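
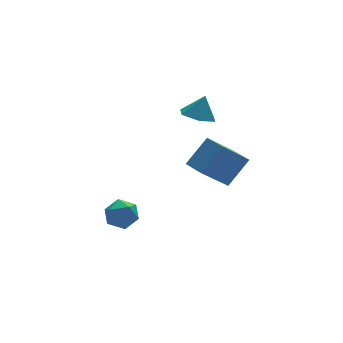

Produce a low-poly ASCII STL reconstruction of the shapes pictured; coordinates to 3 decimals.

solid 
facet normal -0.354 -0.114 -0.928
outer loop
vertex 0.245 -1.543 3.027
vertex -0.272 -0.865 3.141
vertex 0.52 -0.754 2.825
endloop
endfacet
facet normal 0.929 -0.256 0.266
outer loop
vertex 0.245 -1.543 3.027
vertex 0.52 -0.754 2.825
vertex 0.132 -0.735 4.199
endloop
endfacet
facet normal -0.354 -0.114 -0.928
outer loop
vertex 0.52 -0.754 2.825
vertex -0.272 -0.865 3.141
vertex 0.004 -0.075 2.939
endloop
endfacet
facet normal 0.794 0.567 0.217
outer loop
vertex 0.52 -0.754 2.825
vertex 0.004 -0.075 2.939
vertex 0.132 -0.735 4.199
endloop
endfacet
facet normal -0.354 -0.114 -0.928
outer loop
vertex 0.004 -0.075 2.939
vertex -0.272 -0.865 3.141
vertex -0.788 -0.187 3.255
endloop
endfacet
facet normal 0.058 0.887 0.459
outer loop
vertex 0.004 -0.075 2.939
vertex -0.788 -0.187 3.255
vertex 0.132 -0.735 4.199
endloop
endfacet
facet normal -0.354 -0.114 -0.928
outer loop
vertex -0.788 -0.187 3.255
vertex -0.272 -0.865 3.141
vertex -1.064 -0.976 3.457
endloop
endfacet
facet normal -0.542 0.381 0.749
outer loop
vertex -0.788 -0.187 3.255
vertex -1.064 -0.976 3.457
vertex 0.132 -0.735 4.199
endloop
endfacet
facet normal -0.355 -0.112 -0.928
outer loop
vertex -1.064 -0.976 3.457
vertex -0.272 -0.865 3.141
vertex -0.548 -1.654 3.342
endloop
endfacet
facet normal -0.406 -0.444 0.799
outer loop
vertex -1.064 -0.976 3.457
vertex -0.548 -1.654 3.342
vertex 0.132 -0.735 4.199
endloop
endfacet
facet normal -0.353 -0.113 -0.929
outer loop
vertex -0.548 -1.654 3.342
vertex -0.272 -0.865 3.141
vertex 0.245 -1.543 3.027
endloop
endfacet
facet normal 0.328 -0.763 0.557
outer loop
vertex -0.548 -1.654 3.342
vertex 0.245 -1.543 3.027
vertex 0.132 -0.735 4.199
endloop
endfacet
facet normal -0.977 0.151 0.151
outer loop
vertex -4.541 -0.974 -2.594
vertex -4.409 -0.959 -1.753
vertex -4.367 -0.237 -2.203
endloop
endfacet
facet normal -0.769 0.432 -0.472
outer loop
vertex -4.541 -0.974 -2.594
vertex -4.367 -0.237 -2.203
vertex -4.007 -0.416 -2.954
endloop
endfacet
facet normal -0.489 -0.092 -0.867
outer loop
vertex -4.541 -0.974 -2.594
vertex -4.007 -0.416 -2.954
vertex -3.826 -1.248 -2.968
endloop
endfacet
facet normal -0.523 -0.697 -0.490
outer loop
vertex -4.541 -0.974 -2.594
vertex -3.826 -1.248 -2.968
vertex -4.074 -1.584 -2.225
endloop
endfacet
facet normal -0.825 -0.547 0.139
outer loop
vertex -4.541 -0.974 -2.594
vertex -4.074 -1.584 -2.225
vertex -4.409 -0.959 -1.753
endloop
endfacet
facet normal -0.254 0.906 -0.338
outer loop
vertex -4.007 -0.416 -2.954
vertex -4.367 -0.237 -2.203
vertex -3.546 -0.056 -2.335
endloop
endfacet
facet normal -0.591 0.451 0.669
outer loop
vertex -4.367 -0.237 -2.203
vertex -4.409 -0.959 -1.753
vertex -3.794 -0.392 -1.592
endloop
endfacet
facet normal -0.345 -0.676 0.651
outer loop
vertex -4.409 -0.959 -1.753
vertex -4.074 -1.584 -2.225
vertex -3.613 -1.224 -1.606
endloop
endfacet
facet normal 0.143 -0.919 -0.368
outer loop
vertex -4.074 -1.584 -2.225
vertex -3.826 -1.248 -2.968
vertex -3.253 -1.403 -2.357
endloop
endfacet
facet normal 0.201 0.060 -0.978
outer loop
vertex -3.826 -1.248 -2.968
vertex -4.007 -0.416 -2.954
vertex -3.211 -0.681 -2.807
endloop
endfacet
facet normal 0.523 0.697 0.490
outer loop
vertex -3.079 -0.666 -1.966
vertex -3.546 -0.056 -2.335
vertex -3.794 -0.392 -1.592
endloop
endfacet
facet normal 0.489 0.092 0.867
outer loop
vertex -3.079 -0.666 -1.966
vertex -3.794 -0.392 -1.592
vertex -3.613 -1.224 -1.606
endloop
endfacet
facet normal 0.769 -0.432 0.472
outer loop
vertex -3.079 -0.666 -1.966
vertex -3.613 -1.224 -1.606
vertex -3.253 -1.403 -2.357
endloop
endfacet
facet normal 0.977 -0.151 -0.151
outer loop
vertex -3.079 -0.666 -1.966
vertex -3.253 -1.403 -2.357
vertex -3.211 -0.681 -2.807
endloop
endfacet
facet normal 0.825 0.547 -0.139
outer loop
vertex -3.079 -0.666 -1.966
vertex -3.211 -0.681 -2.807
vertex -3.546 -0.056 -2.335
endloop
endfacet
facet normal -0.143 0.919 0.368
outer loop
vertex -3.794 -0.392 -1.592
vertex -3.546 -0.056 -2.335
vertex -4.367 -0.237 -2.203
endloop
endfacet
facet normal -0.201 -0.060 0.978
outer loop
vertex -3.613 -1.224 -1.606
vertex -3.794 -0.392 -1.592
vertex -4.409 -0.959 -1.753
endloop
endfacet
facet normal 0.254 -0.906 0.338
outer loop
vertex -3.253 -1.403 -2.357
vertex -3.613 -1.224 -1.606
vertex -4.074 -1.584 -2.225
endloop
endfacet
facet normal 0.591 -0.451 -0.669
outer loop
vertex -3.211 -0.681 -2.807
vertex -3.253 -1.403 -2.357
vertex -3.826 -1.248 -2.968
endloop
endfacet
facet normal 0.345 0.676 -0.651
outer loop
vertex -3.546 -0.056 -2.335
vertex -3.211 -0.681 -2.807
vertex -4.007 -0.416 -2.954
endloop
endfacet
facet normal -0.716 -0.112 0.689
outer loop
vertex 0.041 -2.744 2.22
vertex -0.177 -1.657 2.17
vertex -1.058 -3.018 1.033
endloop
endfacet
facet normal 0.196 -0.980 0.045
outer loop
vertex 0.317 -2.803 -0.29
vertex 0.041 -2.744 2.22
vertex -1.058 -3.018 1.033
endloop
endfacet
facet normal -0.716 -0.112 0.689
outer loop
vertex -1.058 -3.018 1.033
vertex -0.177 -1.657 2.17
vertex -1.276 -1.931 0.983
endloop
endfacet
facet normal -0.670 -0.168 -0.723
outer loop
vertex -1.276 -1.931 0.983
vertex 0.317 -2.803 -0.29
vertex -1.058 -3.018 1.033
endloop
endfacet
facet normal 0.670 0.168 0.723
outer loop
vertex 0.041 -2.744 2.22
vertex 1.198 -1.442 0.847
vertex -0.177 -1.657 2.17
endloop
endfacet
facet normal 0.196 -0.980 0.045
outer loop
vertex 1.416 -2.529 0.897
vertex 0.041 -2.744 2.22
vertex 0.317 -2.803 -0.29
endloop
endfacet
facet normal 0.670 0.168 0.723
outer loop
vertex 1.416 -2.529 0.897
vertex 1.198 -1.442 0.847
vertex 0.041 -2.744 2.22
endloop
endfacet
facet normal -0.196 0.980 -0.045
outer loop
vertex -0.177 -1.657 2.17
vertex 1.198 -1.442 0.847
vertex -1.276 -1.931 0.983
endloop
endfacet
facet normal -0.670 -0.168 -0.723
outer loop
vertex 0.099 -1.716 -0.34
vertex 0.317 -2.803 -0.29
vertex -1.276 -1.931 0.983
endloop
endfacet
facet normal -0.196 0.980 -0.045
outer loop
vertex -1.276 -1.931 0.983
vertex 1.198 -1.442 0.847
vertex 0.099 -1.716 -0.34
endloop
endfacet
facet normal 0.716 0.112 -0.689
outer loop
vertex 0.099 -1.716 -0.34
vertex 1.416 -2.529 0.897
vertex 0.317 -2.803 -0.29
endloop
endfacet
facet normal 0.716 0.112 -0.689
outer loop
vertex 1.198 -1.442 0.847
vertex 1.416 -2.529 0.897
vertex 0.099 -1.716 -0.34
endloop
endfacet

endsolid


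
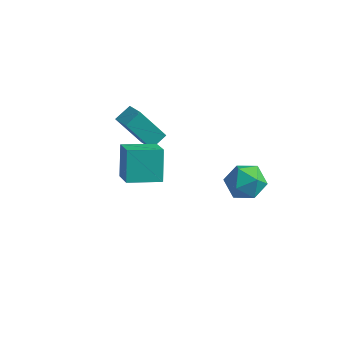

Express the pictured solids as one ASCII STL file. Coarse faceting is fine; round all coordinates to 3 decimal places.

solid 
facet normal -0.556 0.607 -0.567
outer loop
vertex -2.962 -2.312 2.065
vertex -1.564 -1.253 1.827
vertex -2.496 -3.258 0.595
endloop
endfacet
facet normal -0.790 -0.598 0.135
outer loop
vertex -1.516 -4.327 1.593
vertex -2.962 -2.312 2.065
vertex -2.496 -3.258 0.595
endloop
endfacet
facet normal -0.556 0.607 -0.567
outer loop
vertex -2.496 -3.258 0.595
vertex -1.564 -1.253 1.827
vertex -1.097 -2.199 0.357
endloop
endfacet
facet normal 0.257 -0.523 -0.813
outer loop
vertex -1.097 -2.199 0.357
vertex -1.516 -4.327 1.593
vertex -2.496 -3.258 0.595
endloop
endfacet
facet normal -0.258 0.523 0.813
outer loop
vertex -2.962 -2.312 2.065
vertex -0.584 -2.322 2.825
vertex -1.564 -1.253 1.827
endloop
endfacet
facet normal -0.790 -0.598 0.134
outer loop
vertex -1.983 -3.381 3.063
vertex -2.962 -2.312 2.065
vertex -1.516 -4.327 1.593
endloop
endfacet
facet normal -0.258 0.523 0.813
outer loop
vertex -1.983 -3.381 3.063
vertex -0.584 -2.322 2.825
vertex -2.962 -2.312 2.065
endloop
endfacet
facet normal 0.790 0.599 -0.134
outer loop
vertex -1.564 -1.253 1.827
vertex -0.584 -2.322 2.825
vertex -1.097 -2.199 0.357
endloop
endfacet
facet normal 0.258 -0.523 -0.813
outer loop
vertex -0.118 -3.268 1.355
vertex -1.516 -4.327 1.593
vertex -1.097 -2.199 0.357
endloop
endfacet
facet normal 0.790 0.598 -0.134
outer loop
vertex -1.097 -2.199 0.357
vertex -0.584 -2.322 2.825
vertex -0.118 -3.268 1.355
endloop
endfacet
facet normal 0.556 -0.607 0.567
outer loop
vertex -0.118 -3.268 1.355
vertex -1.983 -3.381 3.063
vertex -1.516 -4.327 1.593
endloop
endfacet
facet normal 0.556 -0.607 0.567
outer loop
vertex -0.584 -2.322 2.825
vertex -1.983 -3.381 3.063
vertex -0.118 -3.268 1.355
endloop
endfacet
facet normal -0.773 0.502 -0.389
outer loop
vertex -4.237 -0.561 1.922
vertex -3.9 0.311 2.378
vertex -3.052 -0.099 0.163
endloop
endfacet
facet normal -0.324 -0.839 -0.438
outer loop
vertex -2.14 -0.691 0.622
vertex -4.237 -0.561 1.922
vertex -3.052 -0.099 0.163
endloop
endfacet
facet normal -0.772 0.502 -0.389
outer loop
vertex -3.052 -0.099 0.163
vertex -3.9 0.311 2.378
vertex -2.715 0.773 0.62
endloop
endfacet
facet normal 0.546 0.213 -0.810
outer loop
vertex -2.715 0.773 0.62
vertex -2.14 -0.691 0.622
vertex -3.052 -0.099 0.163
endloop
endfacet
facet normal -0.546 -0.213 0.810
outer loop
vertex -4.237 -0.561 1.922
vertex -2.988 -0.281 2.837
vertex -3.9 0.311 2.378
endloop
endfacet
facet normal -0.324 -0.838 -0.439
outer loop
vertex -3.325 -1.153 2.38
vertex -4.237 -0.561 1.922
vertex -2.14 -0.691 0.622
endloop
endfacet
facet normal -0.546 -0.214 0.810
outer loop
vertex -3.325 -1.153 2.38
vertex -2.988 -0.281 2.837
vertex -4.237 -0.561 1.922
endloop
endfacet
facet normal 0.324 0.838 0.438
outer loop
vertex -3.9 0.311 2.378
vertex -2.988 -0.281 2.837
vertex -2.715 0.773 0.62
endloop
endfacet
facet normal 0.545 0.213 -0.811
outer loop
vertex -1.803 0.181 1.078
vertex -2.14 -0.691 0.622
vertex -2.715 0.773 0.62
endloop
endfacet
facet normal 0.324 0.838 0.438
outer loop
vertex -2.715 0.773 0.62
vertex -2.988 -0.281 2.837
vertex -1.803 0.181 1.078
endloop
endfacet
facet normal 0.773 -0.502 0.389
outer loop
vertex -1.803 0.181 1.078
vertex -3.325 -1.153 2.38
vertex -2.14 -0.691 0.622
endloop
endfacet
facet normal 0.773 -0.502 0.389
outer loop
vertex -2.988 -0.281 2.837
vertex -3.325 -1.153 2.38
vertex -1.803 0.181 1.078
endloop
endfacet
facet normal -0.354 0.515 0.781
outer loop
vertex 2.051 0.225 0.431
vertex 2.496 -0.533 1.133
vertex 3.099 0.362 0.816
endloop
endfacet
facet normal -0.210 0.950 0.233
outer loop
vertex 2.051 0.225 0.431
vertex 3.099 0.362 0.816
vertex 2.864 0.575 -0.263
endloop
endfacet
facet normal -0.596 0.733 -0.328
outer loop
vertex 2.051 0.225 0.431
vertex 2.864 0.575 -0.263
vertex 2.116 -0.189 -0.613
endloop
endfacet
facet normal -0.978 0.166 -0.127
outer loop
vertex 2.051 0.225 0.431
vertex 2.116 -0.189 -0.613
vertex 1.888 -0.874 0.25
endloop
endfacet
facet normal -0.829 0.031 0.559
outer loop
vertex 2.051 0.225 0.431
vertex 1.888 -0.874 0.25
vertex 2.496 -0.533 1.133
endloop
endfacet
facet normal 0.480 0.875 0.068
outer loop
vertex 2.864 0.575 -0.263
vertex 3.099 0.362 0.816
vertex 3.812 0.034 0.01
endloop
endfacet
facet normal 0.247 0.172 0.954
outer loop
vertex 3.099 0.362 0.816
vertex 2.496 -0.533 1.133
vertex 3.584 -0.651 0.873
endloop
endfacet
facet normal -0.521 -0.612 0.595
outer loop
vertex 2.496 -0.533 1.133
vertex 1.888 -0.874 0.25
vertex 2.836 -1.415 0.523
endloop
endfacet
facet normal -0.762 -0.394 -0.514
outer loop
vertex 1.888 -0.874 0.25
vertex 2.116 -0.189 -0.613
vertex 2.601 -1.202 -0.556
endloop
endfacet
facet normal -0.144 0.525 -0.839
outer loop
vertex 2.116 -0.189 -0.613
vertex 2.864 0.575 -0.263
vertex 3.204 -0.307 -0.873
endloop
endfacet
facet normal 0.978 -0.166 0.127
outer loop
vertex 3.649 -1.065 -0.171
vertex 3.812 0.034 0.01
vertex 3.584 -0.651 0.873
endloop
endfacet
facet normal 0.596 -0.733 0.328
outer loop
vertex 3.649 -1.065 -0.171
vertex 3.584 -0.651 0.873
vertex 2.836 -1.415 0.523
endloop
endfacet
facet normal 0.210 -0.950 -0.233
outer loop
vertex 3.649 -1.065 -0.171
vertex 2.836 -1.415 0.523
vertex 2.601 -1.202 -0.556
endloop
endfacet
facet normal 0.354 -0.515 -0.781
outer loop
vertex 3.649 -1.065 -0.171
vertex 2.601 -1.202 -0.556
vertex 3.204 -0.307 -0.873
endloop
endfacet
facet normal 0.829 -0.031 -0.559
outer loop
vertex 3.649 -1.065 -0.171
vertex 3.204 -0.307 -0.873
vertex 3.812 0.034 0.01
endloop
endfacet
facet normal 0.762 0.394 0.514
outer loop
vertex 3.584 -0.651 0.873
vertex 3.812 0.034 0.01
vertex 3.099 0.362 0.816
endloop
endfacet
facet normal 0.144 -0.525 0.839
outer loop
vertex 2.836 -1.415 0.523
vertex 3.584 -0.651 0.873
vertex 2.496 -0.533 1.133
endloop
endfacet
facet normal -0.480 -0.875 -0.068
outer loop
vertex 2.601 -1.202 -0.556
vertex 2.836 -1.415 0.523
vertex 1.888 -0.874 0.25
endloop
endfacet
facet normal -0.247 -0.172 -0.954
outer loop
vertex 3.204 -0.307 -0.873
vertex 2.601 -1.202 -0.556
vertex 2.116 -0.189 -0.613
endloop
endfacet
facet normal 0.521 0.612 -0.595
outer loop
vertex 3.812 0.034 0.01
vertex 3.204 -0.307 -0.873
vertex 2.864 0.575 -0.263
endloop
endfacet

endsolid


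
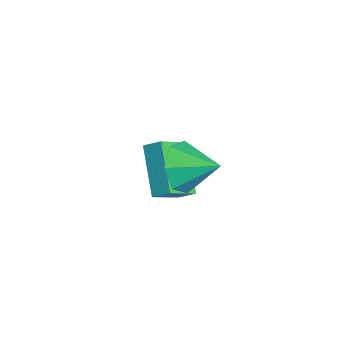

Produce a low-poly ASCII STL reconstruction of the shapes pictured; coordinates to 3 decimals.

solid 
facet normal -0.817 0.035 0.576
outer loop
vertex -2.663 -0.328 -0.965
vertex -3.249 0.752 -1.86
vertex -3.011 -0.897 -1.424
endloop
endfacet
facet normal 0.385 -0.711 0.589
outer loop
vertex -1.231 -0.972 -2.68
vertex -2.663 -0.328 -0.965
vertex -3.011 -0.897 -1.424
endloop
endfacet
facet normal -0.817 0.035 0.576
outer loop
vertex -3.011 -0.897 -1.424
vertex -3.249 0.752 -1.86
vertex -3.597 0.183 -2.319
endloop
endfacet
facet normal -0.430 -0.703 -0.567
outer loop
vertex -3.597 0.183 -2.319
vertex -1.231 -0.972 -2.68
vertex -3.011 -0.897 -1.424
endloop
endfacet
facet normal 0.430 0.703 0.567
outer loop
vertex -2.663 -0.328 -0.965
vertex -1.469 0.677 -3.116
vertex -3.249 0.752 -1.86
endloop
endfacet
facet normal 0.385 -0.711 0.589
outer loop
vertex -0.883 -0.403 -2.221
vertex -2.663 -0.328 -0.965
vertex -1.231 -0.972 -2.68
endloop
endfacet
facet normal 0.430 0.703 0.567
outer loop
vertex -0.883 -0.403 -2.221
vertex -1.469 0.677 -3.116
vertex -2.663 -0.328 -0.965
endloop
endfacet
facet normal -0.385 0.711 -0.589
outer loop
vertex -3.249 0.752 -1.86
vertex -1.469 0.677 -3.116
vertex -3.597 0.183 -2.319
endloop
endfacet
facet normal -0.430 -0.703 -0.567
outer loop
vertex -1.817 0.108 -3.575
vertex -1.231 -0.972 -2.68
vertex -3.597 0.183 -2.319
endloop
endfacet
facet normal -0.385 0.711 -0.589
outer loop
vertex -3.597 0.183 -2.319
vertex -1.469 0.677 -3.116
vertex -1.817 0.108 -3.575
endloop
endfacet
facet normal 0.817 -0.035 -0.576
outer loop
vertex -1.817 0.108 -3.575
vertex -0.883 -0.403 -2.221
vertex -1.231 -0.972 -2.68
endloop
endfacet
facet normal 0.817 -0.035 -0.576
outer loop
vertex -1.469 0.677 -3.116
vertex -0.883 -0.403 -2.221
vertex -1.817 0.108 -3.575
endloop
endfacet
facet normal -0.545 -0.722 -0.425
outer loop
vertex 1.642 -0.38 0.421
vertex 1.033 -0.423 1.275
vertex 0.916 0.171 0.416
endloop
endfacet
facet normal 0.509 0.665 -0.546
outer loop
vertex 1.642 -0.38 0.421
vertex 0.916 0.171 0.416
vertex 1.867 0.683 1.925
endloop
endfacet
facet normal -0.546 -0.722 -0.425
outer loop
vertex 0.916 0.171 0.416
vertex 1.033 -0.423 1.275
vertex 0.278 0.275 1.058
endloop
endfacet
facet normal -0.105 0.960 -0.260
outer loop
vertex 0.916 0.171 0.416
vertex 0.278 0.275 1.058
vertex 1.867 0.683 1.925
endloop
endfacet
facet normal -0.545 -0.722 -0.426
outer loop
vertex 0.278 0.275 1.058
vertex 1.033 -0.423 1.275
vertex 0.208 -0.147 1.863
endloop
endfacet
facet normal -0.423 0.817 0.391
outer loop
vertex 0.278 0.275 1.058
vertex 0.208 -0.147 1.863
vertex 1.867 0.683 1.925
endloop
endfacet
facet normal -0.545 -0.722 -0.426
outer loop
vertex 0.208 -0.147 1.863
vertex 1.033 -0.423 1.275
vertex 0.759 -0.776 2.225
endloop
endfacet
facet normal -0.207 0.345 0.915
outer loop
vertex 0.208 -0.147 1.863
vertex 0.759 -0.776 2.225
vertex 1.867 0.683 1.925
endloop
endfacet
facet normal -0.545 -0.722 -0.426
outer loop
vertex 0.759 -0.776 2.225
vertex 1.033 -0.423 1.275
vertex 1.516 -1.139 1.871
endloop
endfacet
facet normal 0.381 -0.101 0.919
outer loop
vertex 0.759 -0.776 2.225
vertex 1.516 -1.139 1.871
vertex 1.867 0.683 1.925
endloop
endfacet
facet normal -0.546 -0.722 -0.425
outer loop
vertex 1.516 -1.139 1.871
vertex 1.033 -0.423 1.275
vertex 1.909 -0.963 1.068
endloop
endfacet
facet normal 0.898 -0.185 0.399
outer loop
vertex 1.516 -1.139 1.871
vertex 1.909 -0.963 1.068
vertex 1.867 0.683 1.925
endloop
endfacet
facet normal -0.546 -0.722 -0.425
outer loop
vertex 1.909 -0.963 1.068
vertex 1.033 -0.423 1.275
vertex 1.642 -0.38 0.421
endloop
endfacet
facet normal 0.955 0.156 -0.253
outer loop
vertex 1.909 -0.963 1.068
vertex 1.642 -0.38 0.421
vertex 1.867 0.683 1.925
endloop
endfacet

endsolid


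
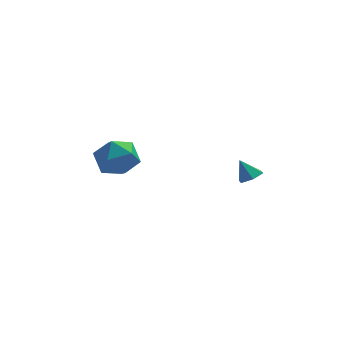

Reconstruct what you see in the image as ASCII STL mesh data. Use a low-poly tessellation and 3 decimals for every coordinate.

solid 
facet normal 0.473 -0.281 -0.835
outer loop
vertex 4.228 -1.376 3.107
vertex 3.7 -1.205 2.75
vertex 4.175 -0.762 2.87
endloop
endfacet
facet normal 0.561 0.340 0.755
outer loop
vertex 4.228 -1.376 3.107
vertex 4.175 -0.762 2.87
vertex 3.18 -0.895 3.67
endloop
endfacet
facet normal 0.472 -0.280 -0.836
outer loop
vertex 4.175 -0.762 2.87
vertex 3.7 -1.205 2.75
vertex 3.646 -0.591 2.514
endloop
endfacet
facet normal 0.109 0.950 0.294
outer loop
vertex 4.175 -0.762 2.87
vertex 3.646 -0.591 2.514
vertex 3.18 -0.895 3.67
endloop
endfacet
facet normal 0.472 -0.280 -0.836
outer loop
vertex 3.646 -0.591 2.514
vertex 3.7 -1.205 2.75
vertex 3.171 -1.033 2.394
endloop
endfacet
facet normal -0.669 0.739 -0.075
outer loop
vertex 3.646 -0.591 2.514
vertex 3.171 -1.033 2.394
vertex 3.18 -0.895 3.67
endloop
endfacet
facet normal 0.471 -0.282 -0.836
outer loop
vertex 3.171 -1.033 2.394
vertex 3.7 -1.205 2.75
vertex 3.224 -1.647 2.631
endloop
endfacet
facet normal -0.997 -0.080 0.016
outer loop
vertex 3.171 -1.033 2.394
vertex 3.224 -1.647 2.631
vertex 3.18 -0.895 3.67
endloop
endfacet
facet normal 0.471 -0.282 -0.836
outer loop
vertex 3.224 -1.647 2.631
vertex 3.7 -1.205 2.75
vertex 3.753 -1.818 2.987
endloop
endfacet
facet normal -0.544 -0.690 0.477
outer loop
vertex 3.224 -1.647 2.631
vertex 3.753 -1.818 2.987
vertex 3.18 -0.895 3.67
endloop
endfacet
facet normal 0.473 -0.282 -0.835
outer loop
vertex 3.753 -1.818 2.987
vertex 3.7 -1.205 2.75
vertex 4.228 -1.376 3.107
endloop
endfacet
facet normal 0.234 -0.481 0.845
outer loop
vertex 3.753 -1.818 2.987
vertex 4.228 -1.376 3.107
vertex 3.18 -0.895 3.67
endloop
endfacet
facet normal 0.275 0.927 0.256
outer loop
vertex -1.985 3.435 1.428
vertex -2.822 3.438 2.315
vertex -1.692 3.04 2.544
endloop
endfacet
facet normal 0.826 0.564 -0.017
outer loop
vertex -1.985 3.435 1.428
vertex -1.692 3.04 2.544
vertex -1.299 2.435 1.561
endloop
endfacet
facet normal 0.647 0.354 -0.675
outer loop
vertex -1.985 3.435 1.428
vertex -1.299 2.435 1.561
vertex -2.186 2.459 0.724
endloop
endfacet
facet normal -0.014 0.587 -0.810
outer loop
vertex -1.985 3.435 1.428
vertex -2.186 2.459 0.724
vertex -3.127 3.08 1.19
endloop
endfacet
facet normal -0.244 0.941 -0.233
outer loop
vertex -1.985 3.435 1.428
vertex -3.127 3.08 1.19
vertex -2.822 3.438 2.315
endloop
endfacet
facet normal 0.924 -0.020 0.382
outer loop
vertex -1.299 2.435 1.561
vertex -1.692 3.04 2.544
vertex -1.713 1.82 2.53
endloop
endfacet
facet normal 0.033 0.568 0.823
outer loop
vertex -1.692 3.04 2.544
vertex -2.822 3.438 2.315
vertex -2.654 2.441 2.996
endloop
endfacet
facet normal -0.806 0.591 0.031
outer loop
vertex -2.822 3.438 2.315
vertex -3.127 3.08 1.19
vertex -3.541 2.465 2.159
endloop
endfacet
facet normal -0.434 0.018 -0.901
outer loop
vertex -3.127 3.08 1.19
vertex -2.186 2.459 0.724
vertex -3.148 1.86 1.176
endloop
endfacet
facet normal 0.635 -0.360 -0.683
outer loop
vertex -2.186 2.459 0.724
vertex -1.299 2.435 1.561
vertex -2.018 1.462 1.405
endloop
endfacet
facet normal 0.014 -0.587 0.810
outer loop
vertex -2.855 1.465 2.292
vertex -1.713 1.82 2.53
vertex -2.654 2.441 2.996
endloop
endfacet
facet normal -0.647 -0.354 0.675
outer loop
vertex -2.855 1.465 2.292
vertex -2.654 2.441 2.996
vertex -3.541 2.465 2.159
endloop
endfacet
facet normal -0.826 -0.564 0.017
outer loop
vertex -2.855 1.465 2.292
vertex -3.541 2.465 2.159
vertex -3.148 1.86 1.176
endloop
endfacet
facet normal -0.275 -0.927 -0.256
outer loop
vertex -2.855 1.465 2.292
vertex -3.148 1.86 1.176
vertex -2.018 1.462 1.405
endloop
endfacet
facet normal 0.244 -0.941 0.233
outer loop
vertex -2.855 1.465 2.292
vertex -2.018 1.462 1.405
vertex -1.713 1.82 2.53
endloop
endfacet
facet normal 0.434 -0.018 0.901
outer loop
vertex -2.654 2.441 2.996
vertex -1.713 1.82 2.53
vertex -1.692 3.04 2.544
endloop
endfacet
facet normal -0.635 0.360 0.683
outer loop
vertex -3.541 2.465 2.159
vertex -2.654 2.441 2.996
vertex -2.822 3.438 2.315
endloop
endfacet
facet normal -0.924 0.020 -0.382
outer loop
vertex -3.148 1.86 1.176
vertex -3.541 2.465 2.159
vertex -3.127 3.08 1.19
endloop
endfacet
facet normal -0.033 -0.568 -0.823
outer loop
vertex -2.018 1.462 1.405
vertex -3.148 1.86 1.176
vertex -2.186 2.459 0.724
endloop
endfacet
facet normal 0.806 -0.591 -0.031
outer loop
vertex -1.713 1.82 2.53
vertex -2.018 1.462 1.405
vertex -1.299 2.435 1.561
endloop
endfacet

endsolid


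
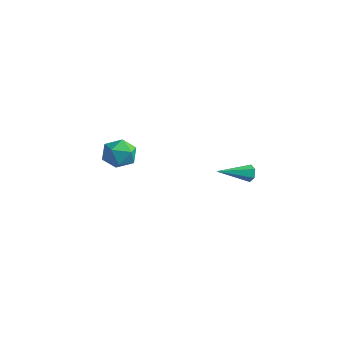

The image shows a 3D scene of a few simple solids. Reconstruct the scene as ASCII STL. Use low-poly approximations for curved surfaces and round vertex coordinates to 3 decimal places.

solid 
facet normal -0.983 0.093 0.160
outer loop
vertex -3.921 -2.747 -3.924
vertex -3.789 -3.035 -2.943
vertex -3.736 -2.039 -3.199
endloop
endfacet
facet normal -0.762 0.550 -0.343
outer loop
vertex -3.921 -2.747 -3.924
vertex -3.736 -2.039 -3.199
vertex -3.273 -1.97 -4.117
endloop
endfacet
facet normal -0.464 0.171 -0.869
outer loop
vertex -3.921 -2.747 -3.924
vertex -3.273 -1.97 -4.117
vertex -3.041 -2.924 -4.429
endloop
endfacet
facet normal -0.501 -0.520 -0.692
outer loop
vertex -3.921 -2.747 -3.924
vertex -3.041 -2.924 -4.429
vertex -3.359 -3.583 -3.703
endloop
endfacet
facet normal -0.822 -0.567 -0.056
outer loop
vertex -3.921 -2.747 -3.924
vertex -3.359 -3.583 -3.703
vertex -3.789 -3.035 -2.943
endloop
endfacet
facet normal -0.257 0.965 -0.057
outer loop
vertex -3.273 -1.97 -4.117
vertex -3.736 -2.039 -3.199
vertex -2.741 -1.777 -3.257
endloop
endfacet
facet normal -0.613 0.227 0.757
outer loop
vertex -3.736 -2.039 -3.199
vertex -3.789 -3.035 -2.943
vertex -3.059 -2.436 -2.531
endloop
endfacet
facet normal -0.353 -0.842 0.407
outer loop
vertex -3.789 -3.035 -2.943
vertex -3.359 -3.583 -3.703
vertex -2.827 -3.39 -2.843
endloop
endfacet
facet normal 0.165 -0.765 -0.622
outer loop
vertex -3.359 -3.583 -3.703
vertex -3.041 -2.924 -4.429
vertex -2.364 -3.321 -3.761
endloop
endfacet
facet normal 0.224 0.352 -0.909
outer loop
vertex -3.041 -2.924 -4.429
vertex -3.273 -1.97 -4.117
vertex -2.311 -2.325 -4.017
endloop
endfacet
facet normal 0.501 0.520 0.692
outer loop
vertex -2.179 -2.613 -3.036
vertex -2.741 -1.777 -3.257
vertex -3.059 -2.436 -2.531
endloop
endfacet
facet normal 0.464 -0.171 0.869
outer loop
vertex -2.179 -2.613 -3.036
vertex -3.059 -2.436 -2.531
vertex -2.827 -3.39 -2.843
endloop
endfacet
facet normal 0.762 -0.550 0.343
outer loop
vertex -2.179 -2.613 -3.036
vertex -2.827 -3.39 -2.843
vertex -2.364 -3.321 -3.761
endloop
endfacet
facet normal 0.983 -0.093 -0.160
outer loop
vertex -2.179 -2.613 -3.036
vertex -2.364 -3.321 -3.761
vertex -2.311 -2.325 -4.017
endloop
endfacet
facet normal 0.822 0.567 0.056
outer loop
vertex -2.179 -2.613 -3.036
vertex -2.311 -2.325 -4.017
vertex -2.741 -1.777 -3.257
endloop
endfacet
facet normal -0.165 0.765 0.622
outer loop
vertex -3.059 -2.436 -2.531
vertex -2.741 -1.777 -3.257
vertex -3.736 -2.039 -3.199
endloop
endfacet
facet normal -0.224 -0.352 0.909
outer loop
vertex -2.827 -3.39 -2.843
vertex -3.059 -2.436 -2.531
vertex -3.789 -3.035 -2.943
endloop
endfacet
facet normal 0.257 -0.965 0.057
outer loop
vertex -2.364 -3.321 -3.761
vertex -2.827 -3.39 -2.843
vertex -3.359 -3.583 -3.703
endloop
endfacet
facet normal 0.613 -0.227 -0.757
outer loop
vertex -2.311 -2.325 -4.017
vertex -2.364 -3.321 -3.761
vertex -3.041 -2.924 -4.429
endloop
endfacet
facet normal 0.353 0.842 -0.407
outer loop
vertex -2.741 -1.777 -3.257
vertex -2.311 -2.325 -4.017
vertex -3.273 -1.97 -4.117
endloop
endfacet
facet normal 0.375 0.886 -0.273
outer loop
vertex 4.28 -0.479 -3.289
vertex 4.104 -0.262 -2.827
vertex 4.598 -0.479 -2.852
endloop
endfacet
facet normal 0.606 -0.662 -0.441
outer loop
vertex 4.28 -0.479 -3.289
vertex 4.598 -0.479 -2.852
vertex 3.396 -1.938 -2.313
endloop
endfacet
facet normal 0.376 0.886 -0.271
outer loop
vertex 4.598 -0.479 -2.852
vertex 4.104 -0.262 -2.827
vertex 4.422 -0.263 -2.39
endloop
endfacet
facet normal 0.752 -0.438 0.492
outer loop
vertex 4.598 -0.479 -2.852
vertex 4.422 -0.263 -2.39
vertex 3.396 -1.938 -2.313
endloop
endfacet
facet normal 0.375 0.886 -0.271
outer loop
vertex 4.422 -0.263 -2.39
vertex 4.104 -0.262 -2.827
vertex 3.928 -0.046 -2.364
endloop
endfacet
facet normal 0.057 0.011 0.998
outer loop
vertex 4.422 -0.263 -2.39
vertex 3.928 -0.046 -2.364
vertex 3.396 -1.938 -2.313
endloop
endfacet
facet normal 0.373 0.887 -0.272
outer loop
vertex 3.928 -0.046 -2.364
vertex 4.104 -0.262 -2.827
vertex 3.61 -0.046 -2.801
endloop
endfacet
facet normal -0.786 0.236 0.572
outer loop
vertex 3.928 -0.046 -2.364
vertex 3.61 -0.046 -2.801
vertex 3.396 -1.938 -2.313
endloop
endfacet
facet normal 0.374 0.887 -0.272
outer loop
vertex 3.61 -0.046 -2.801
vertex 4.104 -0.262 -2.827
vertex 3.787 -0.262 -3.263
endloop
endfacet
facet normal -0.932 0.012 -0.363
outer loop
vertex 3.61 -0.046 -2.801
vertex 3.787 -0.262 -3.263
vertex 3.396 -1.938 -2.313
endloop
endfacet
facet normal 0.375 0.886 -0.273
outer loop
vertex 3.787 -0.262 -3.263
vertex 4.104 -0.262 -2.827
vertex 4.28 -0.479 -3.289
endloop
endfacet
facet normal -0.238 -0.436 -0.868
outer loop
vertex 3.787 -0.262 -3.263
vertex 4.28 -0.479 -3.289
vertex 3.396 -1.938 -2.313
endloop
endfacet

endsolid


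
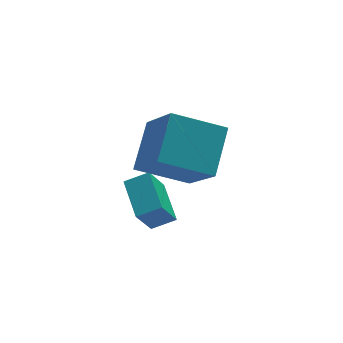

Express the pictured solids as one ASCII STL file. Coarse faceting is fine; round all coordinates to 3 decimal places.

solid 
facet normal -0.875 0.275 0.398
outer loop
vertex 3.235 3.002 2.75
vertex 2.984 4.443 1.202
vertex 2.437 1.841 1.8
endloop
endfacet
facet normal 0.119 -0.676 0.727
outer loop
vertex 3.976 1.357 1.098
vertex 3.235 3.002 2.75
vertex 2.437 1.841 1.8
endloop
endfacet
facet normal -0.875 0.276 0.399
outer loop
vertex 2.437 1.841 1.8
vertex 2.984 4.443 1.202
vertex 2.185 3.282 0.251
endloop
endfacet
facet normal -0.470 -0.683 -0.559
outer loop
vertex 2.185 3.282 0.251
vertex 3.976 1.357 1.098
vertex 2.437 1.841 1.8
endloop
endfacet
facet normal 0.470 0.683 0.559
outer loop
vertex 3.235 3.002 2.75
vertex 4.523 3.959 0.5
vertex 2.984 4.443 1.202
endloop
endfacet
facet normal 0.118 -0.677 0.727
outer loop
vertex 4.775 2.518 2.049
vertex 3.235 3.002 2.75
vertex 3.976 1.357 1.098
endloop
endfacet
facet normal 0.469 0.683 0.559
outer loop
vertex 4.775 2.518 2.049
vertex 4.523 3.959 0.5
vertex 3.235 3.002 2.75
endloop
endfacet
facet normal -0.119 0.677 -0.727
outer loop
vertex 2.984 4.443 1.202
vertex 4.523 3.959 0.5
vertex 2.185 3.282 0.251
endloop
endfacet
facet normal -0.469 -0.683 -0.560
outer loop
vertex 3.725 2.798 -0.45
vertex 3.976 1.357 1.098
vertex 2.185 3.282 0.251
endloop
endfacet
facet normal -0.118 0.676 -0.727
outer loop
vertex 2.185 3.282 0.251
vertex 4.523 3.959 0.5
vertex 3.725 2.798 -0.45
endloop
endfacet
facet normal 0.875 -0.276 -0.398
outer loop
vertex 3.725 2.798 -0.45
vertex 4.775 2.518 2.049
vertex 3.976 1.357 1.098
endloop
endfacet
facet normal 0.875 -0.275 -0.398
outer loop
vertex 4.523 3.959 0.5
vertex 4.775 2.518 2.049
vertex 3.725 2.798 -0.45
endloop
endfacet
facet normal -0.448 -0.266 0.854
outer loop
vertex 2.656 2.131 -0.643
vertex 2.713 3.448 -0.202
vertex 1.923 2.276 -0.982
endloop
endfacet
facet normal -0.041 -0.947 -0.317
outer loop
vertex 2.487 2.612 -2.058
vertex 2.656 2.131 -0.643
vertex 1.923 2.276 -0.982
endloop
endfacet
facet normal -0.448 -0.266 0.854
outer loop
vertex 1.923 2.276 -0.982
vertex 2.713 3.448 -0.202
vertex 1.98 3.593 -0.541
endloop
endfacet
facet normal -0.893 0.177 -0.413
outer loop
vertex 1.98 3.593 -0.541
vertex 2.487 2.612 -2.058
vertex 1.923 2.276 -0.982
endloop
endfacet
facet normal 0.893 -0.177 0.413
outer loop
vertex 2.656 2.131 -0.643
vertex 3.277 3.784 -1.278
vertex 2.713 3.448 -0.202
endloop
endfacet
facet normal -0.041 -0.947 -0.317
outer loop
vertex 3.22 2.467 -1.719
vertex 2.656 2.131 -0.643
vertex 2.487 2.612 -2.058
endloop
endfacet
facet normal 0.893 -0.177 0.413
outer loop
vertex 3.22 2.467 -1.719
vertex 3.277 3.784 -1.278
vertex 2.656 2.131 -0.643
endloop
endfacet
facet normal 0.041 0.947 0.317
outer loop
vertex 2.713 3.448 -0.202
vertex 3.277 3.784 -1.278
vertex 1.98 3.593 -0.541
endloop
endfacet
facet normal -0.893 0.177 -0.413
outer loop
vertex 2.544 3.929 -1.617
vertex 2.487 2.612 -2.058
vertex 1.98 3.593 -0.541
endloop
endfacet
facet normal 0.041 0.947 0.317
outer loop
vertex 1.98 3.593 -0.541
vertex 3.277 3.784 -1.278
vertex 2.544 3.929 -1.617
endloop
endfacet
facet normal 0.448 0.266 -0.854
outer loop
vertex 2.544 3.929 -1.617
vertex 3.22 2.467 -1.719
vertex 2.487 2.612 -2.058
endloop
endfacet
facet normal 0.448 0.266 -0.854
outer loop
vertex 3.277 3.784 -1.278
vertex 3.22 2.467 -1.719
vertex 2.544 3.929 -1.617
endloop
endfacet

endsolid


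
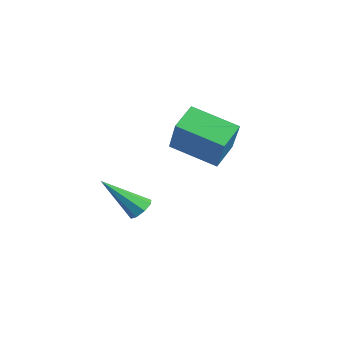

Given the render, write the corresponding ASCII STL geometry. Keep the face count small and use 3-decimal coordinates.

solid 
facet normal 0.380 0.616 -0.690
outer loop
vertex -2.444 -1.082 -2.197
vertex -2.832 -0.723 -2.09
vertex -2.335 -0.817 -1.9
endloop
endfacet
facet normal 0.764 -0.595 0.250
outer loop
vertex -2.444 -1.082 -2.197
vertex -2.335 -0.817 -1.9
vertex -3.568 -1.917 -0.75
endloop
endfacet
facet normal 0.380 0.616 -0.690
outer loop
vertex -2.335 -0.817 -1.9
vertex -2.832 -0.723 -2.09
vertex -2.517 -0.496 -1.714
endloop
endfacet
facet normal 0.693 -0.024 0.720
outer loop
vertex -2.335 -0.817 -1.9
vertex -2.517 -0.496 -1.714
vertex -3.568 -1.917 -0.75
endloop
endfacet
facet normal 0.380 0.616 -0.690
outer loop
vertex -2.517 -0.496 -1.714
vertex -2.832 -0.723 -2.09
vertex -2.883 -0.308 -1.748
endloop
endfacet
facet normal 0.161 0.470 0.868
outer loop
vertex -2.517 -0.496 -1.714
vertex -2.883 -0.308 -1.748
vertex -3.568 -1.917 -0.75
endloop
endfacet
facet normal 0.379 0.616 -0.691
outer loop
vertex -2.883 -0.308 -1.748
vertex -2.832 -0.723 -2.09
vertex -3.22 -0.363 -1.982
endloop
endfacet
facet normal -0.520 0.599 0.609
outer loop
vertex -2.883 -0.308 -1.748
vertex -3.22 -0.363 -1.982
vertex -3.568 -1.917 -0.75
endloop
endfacet
facet normal 0.379 0.616 -0.691
outer loop
vertex -3.22 -0.363 -1.982
vertex -2.832 -0.723 -2.09
vertex -3.329 -0.629 -2.279
endloop
endfacet
facet normal -0.953 0.287 0.093
outer loop
vertex -3.22 -0.363 -1.982
vertex -3.329 -0.629 -2.279
vertex -3.568 -1.917 -0.75
endloop
endfacet
facet normal 0.379 0.617 -0.690
outer loop
vertex -3.329 -0.629 -2.279
vertex -2.832 -0.723 -2.09
vertex -3.147 -0.949 -2.465
endloop
endfacet
facet normal -0.882 -0.283 -0.376
outer loop
vertex -3.329 -0.629 -2.279
vertex -3.147 -0.949 -2.465
vertex -3.568 -1.917 -0.75
endloop
endfacet
facet normal 0.380 0.616 -0.690
outer loop
vertex -3.147 -0.949 -2.465
vertex -2.832 -0.723 -2.09
vertex -2.78 -1.137 -2.431
endloop
endfacet
facet normal -0.349 -0.777 -0.524
outer loop
vertex -3.147 -0.949 -2.465
vertex -2.78 -1.137 -2.431
vertex -3.568 -1.917 -0.75
endloop
endfacet
facet normal 0.380 0.616 -0.690
outer loop
vertex -2.78 -1.137 -2.431
vertex -2.832 -0.723 -2.09
vertex -2.444 -1.082 -2.197
endloop
endfacet
facet normal 0.332 -0.905 -0.264
outer loop
vertex -2.78 -1.137 -2.431
vertex -2.444 -1.082 -2.197
vertex -3.568 -1.917 -0.75
endloop
endfacet
facet normal -0.563 0.148 -0.813
outer loop
vertex -2.012 -0.03 1.244
vertex -2.545 0.83 1.769
vertex -0.744 1.16 0.583
endloop
endfacet
facet normal 0.468 -0.754 -0.460
outer loop
vertex 0.285 0.89 2.071
vertex -2.012 -0.03 1.244
vertex -0.744 1.16 0.583
endloop
endfacet
facet normal -0.563 0.146 -0.814
outer loop
vertex -0.744 1.16 0.583
vertex -2.545 0.83 1.769
vertex -1.278 2.02 1.107
endloop
endfacet
facet normal 0.682 0.640 -0.355
outer loop
vertex -1.278 2.02 1.107
vertex 0.285 0.89 2.071
vertex -0.744 1.16 0.583
endloop
endfacet
facet normal -0.682 -0.639 0.355
outer loop
vertex -2.012 -0.03 1.244
vertex -1.516 0.56 3.257
vertex -2.545 0.83 1.769
endloop
endfacet
facet normal 0.468 -0.754 -0.460
outer loop
vertex -0.982 -0.3 2.733
vertex -2.012 -0.03 1.244
vertex 0.285 0.89 2.071
endloop
endfacet
facet normal -0.681 -0.640 0.355
outer loop
vertex -0.982 -0.3 2.733
vertex -1.516 0.56 3.257
vertex -2.012 -0.03 1.244
endloop
endfacet
facet normal -0.468 0.754 0.460
outer loop
vertex -2.545 0.83 1.769
vertex -1.516 0.56 3.257
vertex -1.278 2.02 1.107
endloop
endfacet
facet normal 0.682 0.640 -0.356
outer loop
vertex -0.248 1.75 2.596
vertex 0.285 0.89 2.071
vertex -1.278 2.02 1.107
endloop
endfacet
facet normal -0.468 0.754 0.460
outer loop
vertex -1.278 2.02 1.107
vertex -1.516 0.56 3.257
vertex -0.248 1.75 2.596
endloop
endfacet
facet normal 0.563 -0.147 0.813
outer loop
vertex -0.248 1.75 2.596
vertex -0.982 -0.3 2.733
vertex 0.285 0.89 2.071
endloop
endfacet
facet normal 0.562 -0.147 0.814
outer loop
vertex -1.516 0.56 3.257
vertex -0.982 -0.3 2.733
vertex -0.248 1.75 2.596
endloop
endfacet

endsolid


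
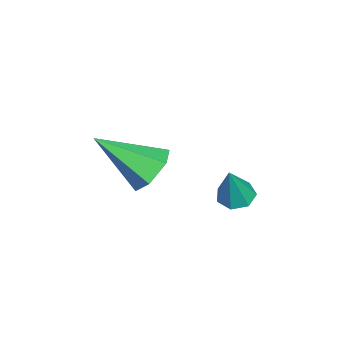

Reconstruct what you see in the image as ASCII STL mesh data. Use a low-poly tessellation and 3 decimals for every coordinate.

solid 
facet normal -0.389 0.075 -0.918
outer loop
vertex -1.902 3.202 1.366
vertex -2.182 3.685 1.524
vertex -1.651 3.633 1.295
endloop
endfacet
facet normal 0.861 -0.507 -0.037
outer loop
vertex -1.902 3.202 1.366
vertex -1.651 3.633 1.295
vertex -1.618 3.575 2.856
endloop
endfacet
facet normal -0.389 0.076 -0.918
outer loop
vertex -1.651 3.633 1.295
vertex -2.182 3.685 1.524
vertex -1.8 4.103 1.397
endloop
endfacet
facet normal 0.953 0.304 -0.009
outer loop
vertex -1.651 3.633 1.295
vertex -1.8 4.103 1.397
vertex -1.618 3.575 2.856
endloop
endfacet
facet normal -0.388 0.075 -0.919
outer loop
vertex -1.8 4.103 1.397
vertex -2.182 3.685 1.524
vertex -2.237 4.258 1.594
endloop
endfacet
facet normal 0.425 0.867 0.261
outer loop
vertex -1.8 4.103 1.397
vertex -2.237 4.258 1.594
vertex -1.618 3.575 2.856
endloop
endfacet
facet normal -0.389 0.075 -0.918
outer loop
vertex -2.237 4.258 1.594
vertex -2.182 3.685 1.524
vertex -2.632 3.981 1.739
endloop
endfacet
facet normal -0.323 0.757 0.568
outer loop
vertex -2.237 4.258 1.594
vertex -2.632 3.981 1.739
vertex -1.618 3.575 2.856
endloop
endfacet
facet normal -0.389 0.075 -0.918
outer loop
vertex -2.632 3.981 1.739
vertex -2.182 3.685 1.524
vertex -2.688 3.481 1.722
endloop
endfacet
facet normal -0.729 0.058 0.683
outer loop
vertex -2.632 3.981 1.739
vertex -2.688 3.481 1.722
vertex -1.618 3.575 2.856
endloop
endfacet
facet normal -0.389 0.075 -0.918
outer loop
vertex -2.688 3.481 1.722
vertex -2.182 3.685 1.524
vertex -2.363 3.134 1.556
endloop
endfacet
facet normal -0.487 -0.704 0.518
outer loop
vertex -2.688 3.481 1.722
vertex -2.363 3.134 1.556
vertex -1.618 3.575 2.856
endloop
endfacet
facet normal -0.389 0.075 -0.918
outer loop
vertex -2.363 3.134 1.556
vertex -2.182 3.685 1.524
vertex -1.902 3.202 1.366
endloop
endfacet
facet normal 0.222 -0.955 0.197
outer loop
vertex -2.363 3.134 1.556
vertex -1.902 3.202 1.366
vertex -1.618 3.575 2.856
endloop
endfacet
facet normal -0.052 0.810 -0.584
outer loop
vertex -1.701 1.327 1.97
vertex -2.543 1.23 1.911
vertex -2.212 1.702 2.536
endloop
endfacet
facet normal 0.768 0.089 0.634
outer loop
vertex -1.701 1.327 1.97
vertex -2.212 1.702 2.536
vertex -2.437 -0.43 3.109
endloop
endfacet
facet normal -0.051 0.810 -0.584
outer loop
vertex -2.212 1.702 2.536
vertex -2.543 1.23 1.911
vertex -3.055 1.606 2.477
endloop
endfacet
facet normal -0.098 0.268 0.958
outer loop
vertex -2.212 1.702 2.536
vertex -3.055 1.606 2.477
vertex -2.437 -0.43 3.109
endloop
endfacet
facet normal -0.051 0.810 -0.584
outer loop
vertex -3.055 1.606 2.477
vertex -2.543 1.23 1.911
vertex -3.386 1.134 1.852
endloop
endfacet
facet normal -0.848 -0.096 0.521
outer loop
vertex -3.055 1.606 2.477
vertex -3.386 1.134 1.852
vertex -2.437 -0.43 3.109
endloop
endfacet
facet normal -0.051 0.809 -0.585
outer loop
vertex -3.386 1.134 1.852
vertex -2.543 1.23 1.911
vertex -2.875 0.758 1.287
endloop
endfacet
facet normal -0.733 -0.637 -0.239
outer loop
vertex -3.386 1.134 1.852
vertex -2.875 0.758 1.287
vertex -2.437 -0.43 3.109
endloop
endfacet
facet normal -0.053 0.810 -0.584
outer loop
vertex -2.875 0.758 1.287
vertex -2.543 1.23 1.911
vertex -2.032 0.855 1.345
endloop
endfacet
facet normal 0.133 -0.815 -0.564
outer loop
vertex -2.875 0.758 1.287
vertex -2.032 0.855 1.345
vertex -2.437 -0.43 3.109
endloop
endfacet
facet normal -0.052 0.810 -0.584
outer loop
vertex -2.032 0.855 1.345
vertex -2.543 1.23 1.911
vertex -1.701 1.327 1.97
endloop
endfacet
facet normal 0.883 -0.452 -0.126
outer loop
vertex -2.032 0.855 1.345
vertex -1.701 1.327 1.97
vertex -2.437 -0.43 3.109
endloop
endfacet

endsolid


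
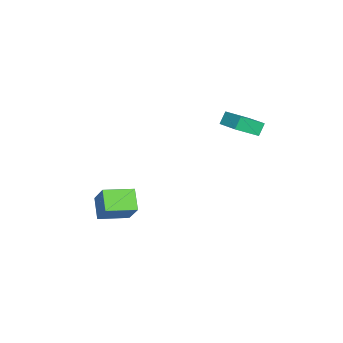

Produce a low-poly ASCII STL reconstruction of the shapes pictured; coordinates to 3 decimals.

solid 
facet normal -0.545 0.688 -0.479
outer loop
vertex -0.283 3.115 3.384
vertex 1.005 4.431 3.81
vertex 0.186 2.919 2.569
endloop
endfacet
facet normal -0.682 -0.696 -0.225
outer loop
vertex 1.095 1.769 3.37
vertex -0.283 3.115 3.384
vertex 0.186 2.919 2.569
endloop
endfacet
facet normal -0.544 0.688 -0.480
outer loop
vertex 0.186 2.919 2.569
vertex 1.005 4.431 3.81
vertex 1.475 4.235 2.996
endloop
endfacet
facet normal 0.489 -0.204 -0.848
outer loop
vertex 1.475 4.235 2.996
vertex 1.095 1.769 3.37
vertex 0.186 2.919 2.569
endloop
endfacet
facet normal -0.489 0.204 0.848
outer loop
vertex -0.283 3.115 3.384
vertex 1.914 3.281 4.611
vertex 1.005 4.431 3.81
endloop
endfacet
facet normal -0.682 -0.696 -0.226
outer loop
vertex 0.625 1.965 4.184
vertex -0.283 3.115 3.384
vertex 1.095 1.769 3.37
endloop
endfacet
facet normal -0.489 0.204 0.848
outer loop
vertex 0.625 1.965 4.184
vertex 1.914 3.281 4.611
vertex -0.283 3.115 3.384
endloop
endfacet
facet normal 0.682 0.696 0.226
outer loop
vertex 1.005 4.431 3.81
vertex 1.914 3.281 4.611
vertex 1.475 4.235 2.996
endloop
endfacet
facet normal 0.489 -0.204 -0.848
outer loop
vertex 2.383 3.085 3.796
vertex 1.095 1.769 3.37
vertex 1.475 4.235 2.996
endloop
endfacet
facet normal 0.682 0.695 0.225
outer loop
vertex 1.475 4.235 2.996
vertex 1.914 3.281 4.611
vertex 2.383 3.085 3.796
endloop
endfacet
facet normal 0.544 -0.688 0.480
outer loop
vertex 2.383 3.085 3.796
vertex 0.625 1.965 4.184
vertex 1.095 1.769 3.37
endloop
endfacet
facet normal 0.544 -0.689 0.479
outer loop
vertex 1.914 3.281 4.611
vertex 0.625 1.965 4.184
vertex 2.383 3.085 3.796
endloop
endfacet
facet normal -0.568 0.815 -0.114
outer loop
vertex 3.049 -2.754 -1.861
vertex 4.075 -2.191 -2.952
vertex 2.003 -3.688 -3.329
endloop
endfacet
facet normal -0.642 -0.352 0.681
outer loop
vertex 3.105 -5.269 -3.108
vertex 3.049 -2.754 -1.861
vertex 2.003 -3.688 -3.329
endloop
endfacet
facet normal -0.568 0.815 -0.114
outer loop
vertex 2.003 -3.688 -3.329
vertex 4.075 -2.191 -2.952
vertex 3.029 -3.125 -4.419
endloop
endfacet
facet normal -0.515 -0.460 -0.723
outer loop
vertex 3.029 -3.125 -4.419
vertex 3.105 -5.269 -3.108
vertex 2.003 -3.688 -3.329
endloop
endfacet
facet normal 0.516 0.460 0.723
outer loop
vertex 3.049 -2.754 -1.861
vertex 5.177 -3.772 -2.731
vertex 4.075 -2.191 -2.952
endloop
endfacet
facet normal -0.641 -0.352 0.682
outer loop
vertex 4.151 -4.335 -1.641
vertex 3.049 -2.754 -1.861
vertex 3.105 -5.269 -3.108
endloop
endfacet
facet normal 0.516 0.460 0.723
outer loop
vertex 4.151 -4.335 -1.641
vertex 5.177 -3.772 -2.731
vertex 3.049 -2.754 -1.861
endloop
endfacet
facet normal 0.642 0.352 -0.682
outer loop
vertex 4.075 -2.191 -2.952
vertex 5.177 -3.772 -2.731
vertex 3.029 -3.125 -4.419
endloop
endfacet
facet normal -0.516 -0.460 -0.723
outer loop
vertex 4.131 -4.706 -4.199
vertex 3.105 -5.269 -3.108
vertex 3.029 -3.125 -4.419
endloop
endfacet
facet normal 0.642 0.352 -0.681
outer loop
vertex 3.029 -3.125 -4.419
vertex 5.177 -3.772 -2.731
vertex 4.131 -4.706 -4.199
endloop
endfacet
facet normal 0.568 -0.815 0.114
outer loop
vertex 4.131 -4.706 -4.199
vertex 4.151 -4.335 -1.641
vertex 3.105 -5.269 -3.108
endloop
endfacet
facet normal 0.568 -0.815 0.114
outer loop
vertex 5.177 -3.772 -2.731
vertex 4.151 -4.335 -1.641
vertex 4.131 -4.706 -4.199
endloop
endfacet

endsolid


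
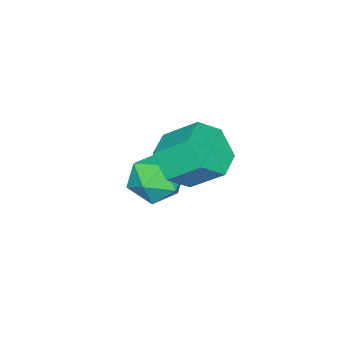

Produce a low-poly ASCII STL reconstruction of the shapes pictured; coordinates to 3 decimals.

solid 
facet normal -0.837 0.449 -0.312
outer loop
vertex -1.331 -1.077 -4.132
vertex -1.936 -1.916 -3.717
vertex -1.699 -1.032 -3.08
endloop
endfacet
facet normal -0.334 0.930 -0.156
outer loop
vertex -1.331 -1.077 -4.132
vertex -1.699 -1.032 -3.08
vertex -0.663 -0.701 -3.323
endloop
endfacet
facet normal 0.237 0.792 -0.563
outer loop
vertex -1.331 -1.077 -4.132
vertex -0.663 -0.701 -3.323
vertex -0.259 -1.381 -4.109
endloop
endfacet
facet normal 0.085 0.225 -0.971
outer loop
vertex -1.331 -1.077 -4.132
vertex -0.259 -1.381 -4.109
vertex -1.046 -2.132 -4.352
endloop
endfacet
facet normal -0.579 0.014 -0.816
outer loop
vertex -1.331 -1.077 -4.132
vertex -1.046 -2.132 -4.352
vertex -1.936 -1.916 -3.717
endloop
endfacet
facet normal -0.144 0.838 0.526
outer loop
vertex -0.663 -0.701 -3.323
vertex -1.699 -1.032 -3.08
vertex -0.854 -1.308 -2.408
endloop
endfacet
facet normal -0.960 0.060 0.274
outer loop
vertex -1.699 -1.032 -3.08
vertex -1.936 -1.916 -3.717
vertex -1.641 -2.059 -2.651
endloop
endfacet
facet normal -0.542 -0.644 -0.540
outer loop
vertex -1.936 -1.916 -3.717
vertex -1.046 -2.132 -4.352
vertex -1.237 -2.739 -3.437
endloop
endfacet
facet normal 0.532 -0.301 -0.792
outer loop
vertex -1.046 -2.132 -4.352
vertex -0.259 -1.381 -4.109
vertex -0.201 -2.408 -3.68
endloop
endfacet
facet normal 0.777 0.615 -0.133
outer loop
vertex -0.259 -1.381 -4.109
vertex -0.663 -0.701 -3.323
vertex 0.036 -1.524 -3.043
endloop
endfacet
facet normal -0.085 -0.225 0.971
outer loop
vertex -0.569 -2.363 -2.628
vertex -0.854 -1.308 -2.408
vertex -1.641 -2.059 -2.651
endloop
endfacet
facet normal -0.237 -0.792 0.563
outer loop
vertex -0.569 -2.363 -2.628
vertex -1.641 -2.059 -2.651
vertex -1.237 -2.739 -3.437
endloop
endfacet
facet normal 0.334 -0.930 0.156
outer loop
vertex -0.569 -2.363 -2.628
vertex -1.237 -2.739 -3.437
vertex -0.201 -2.408 -3.68
endloop
endfacet
facet normal 0.837 -0.449 0.312
outer loop
vertex -0.569 -2.363 -2.628
vertex -0.201 -2.408 -3.68
vertex 0.036 -1.524 -3.043
endloop
endfacet
facet normal 0.579 -0.014 0.816
outer loop
vertex -0.569 -2.363 -2.628
vertex 0.036 -1.524 -3.043
vertex -0.854 -1.308 -2.408
endloop
endfacet
facet normal -0.532 0.301 0.792
outer loop
vertex -1.641 -2.059 -2.651
vertex -0.854 -1.308 -2.408
vertex -1.699 -1.032 -3.08
endloop
endfacet
facet normal -0.777 -0.615 0.133
outer loop
vertex -1.237 -2.739 -3.437
vertex -1.641 -2.059 -2.651
vertex -1.936 -1.916 -3.717
endloop
endfacet
facet normal 0.144 -0.838 -0.526
outer loop
vertex -0.201 -2.408 -3.68
vertex -1.237 -2.739 -3.437
vertex -1.046 -2.132 -4.352
endloop
endfacet
facet normal 0.960 -0.060 -0.274
outer loop
vertex 0.036 -1.524 -3.043
vertex -0.201 -2.408 -3.68
vertex -0.259 -1.381 -4.109
endloop
endfacet
facet normal 0.542 0.644 0.540
outer loop
vertex -0.854 -1.308 -2.408
vertex 0.036 -1.524 -3.043
vertex -0.663 -0.701 -3.323
endloop
endfacet
facet normal 0.198 -0.740 -0.642
outer loop
vertex 1.168 -0.307 0.114
vertex 0.422 0.1 -0.585
vertex 1.469 0.431 -0.644
endloop
endfacet
facet normal 0.941 -0.040 0.335
outer loop
vertex 1.168 -0.307 0.114
vertex 1.469 0.431 -0.644
vertex 0.864 0.833 1.103
endloop
endfacet
facet normal 0.941 -0.040 0.335
outer loop
vertex 0.864 0.833 1.103
vertex 1.469 0.431 -0.644
vertex 1.165 1.572 0.345
endloop
endfacet
facet normal -0.198 0.740 0.643
outer loop
vertex 0.864 0.833 1.103
vertex 1.165 1.572 0.345
vertex 0.118 1.24 0.405
endloop
endfacet
facet normal 0.198 -0.740 -0.642
outer loop
vertex 1.469 0.431 -0.644
vertex 0.422 0.1 -0.585
vertex 0.723 0.838 -1.343
endloop
endfacet
facet normal 0.708 0.561 -0.429
outer loop
vertex 1.469 0.431 -0.644
vertex 0.723 0.838 -1.343
vertex 1.165 1.572 0.345
endloop
endfacet
facet normal 0.707 0.562 -0.429
outer loop
vertex 1.165 1.572 0.345
vertex 0.723 0.838 -1.343
vertex 0.419 1.978 -0.353
endloop
endfacet
facet normal -0.198 0.740 0.642
outer loop
vertex 1.165 1.572 0.345
vertex 0.419 1.978 -0.353
vertex 0.118 1.24 0.405
endloop
endfacet
facet normal 0.197 -0.740 -0.643
outer loop
vertex 0.723 0.838 -1.343
vertex 0.422 0.1 -0.585
vertex -0.324 0.507 -1.283
endloop
endfacet
facet normal -0.234 0.601 -0.764
outer loop
vertex 0.723 0.838 -1.343
vertex -0.324 0.507 -1.283
vertex 0.419 1.978 -0.353
endloop
endfacet
facet normal -0.233 0.601 -0.764
outer loop
vertex 0.419 1.978 -0.353
vertex -0.324 0.507 -1.283
vertex -0.628 1.647 -0.294
endloop
endfacet
facet normal -0.198 0.740 0.642
outer loop
vertex 0.419 1.978 -0.353
vertex -0.628 1.647 -0.294
vertex 0.118 1.24 0.405
endloop
endfacet
facet normal 0.198 -0.740 -0.643
outer loop
vertex -0.324 0.507 -1.283
vertex 0.422 0.1 -0.585
vertex -0.625 -0.232 -0.525
endloop
endfacet
facet normal -0.941 0.040 -0.335
outer loop
vertex -0.324 0.507 -1.283
vertex -0.625 -0.232 -0.525
vertex -0.628 1.647 -0.294
endloop
endfacet
facet normal -0.941 0.040 -0.335
outer loop
vertex -0.628 1.647 -0.294
vertex -0.625 -0.232 -0.525
vertex -0.929 0.909 0.464
endloop
endfacet
facet normal -0.198 0.740 0.642
outer loop
vertex -0.628 1.647 -0.294
vertex -0.929 0.909 0.464
vertex 0.118 1.24 0.405
endloop
endfacet
facet normal 0.198 -0.740 -0.642
outer loop
vertex -0.625 -0.232 -0.525
vertex 0.422 0.1 -0.585
vertex 0.121 -0.638 0.173
endloop
endfacet
facet normal -0.707 -0.561 0.430
outer loop
vertex -0.625 -0.232 -0.525
vertex 0.121 -0.638 0.173
vertex -0.929 0.909 0.464
endloop
endfacet
facet normal -0.708 -0.561 0.429
outer loop
vertex -0.929 0.909 0.464
vertex 0.121 -0.638 0.173
vertex -0.183 0.502 1.163
endloop
endfacet
facet normal -0.198 0.740 0.642
outer loop
vertex -0.929 0.909 0.464
vertex -0.183 0.502 1.163
vertex 0.118 1.24 0.405
endloop
endfacet
facet normal 0.198 -0.740 -0.642
outer loop
vertex 0.121 -0.638 0.173
vertex 0.422 0.1 -0.585
vertex 1.168 -0.307 0.114
endloop
endfacet
facet normal 0.233 -0.601 0.764
outer loop
vertex 0.121 -0.638 0.173
vertex 1.168 -0.307 0.114
vertex -0.183 0.502 1.163
endloop
endfacet
facet normal 0.234 -0.601 0.764
outer loop
vertex -0.183 0.502 1.163
vertex 1.168 -0.307 0.114
vertex 0.864 0.833 1.103
endloop
endfacet
facet normal -0.197 0.740 0.643
outer loop
vertex -0.183 0.502 1.163
vertex 0.864 0.833 1.103
vertex 0.118 1.24 0.405
endloop
endfacet

endsolid


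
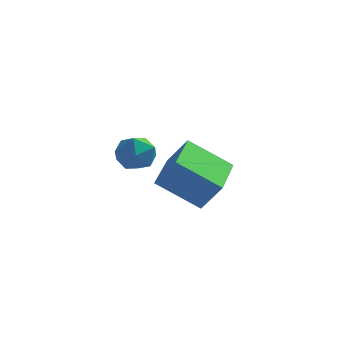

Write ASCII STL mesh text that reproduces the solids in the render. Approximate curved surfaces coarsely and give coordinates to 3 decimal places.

solid 
facet normal -0.796 0.599 -0.084
outer loop
vertex -2.941 -1.94 1.154
vertex -3.363 -2.523 0.998
vertex -3.275 -2.308 1.697
endloop
endfacet
facet normal -0.327 0.863 0.384
outer loop
vertex -2.941 -1.94 1.154
vertex -3.275 -2.308 1.697
vertex -2.58 -2.082 1.78
endloop
endfacet
facet normal 0.295 0.954 0.047
outer loop
vertex -2.941 -1.94 1.154
vertex -2.58 -2.082 1.78
vertex -2.238 -2.156 1.133
endloop
endfacet
facet normal 0.211 0.747 -0.631
outer loop
vertex -2.941 -1.94 1.154
vertex -2.238 -2.156 1.133
vertex -2.721 -2.428 0.65
endloop
endfacet
facet normal -0.464 0.527 -0.712
outer loop
vertex -2.941 -1.94 1.154
vertex -2.721 -2.428 0.65
vertex -3.363 -2.523 0.998
endloop
endfacet
facet normal -0.230 0.376 0.898
outer loop
vertex -2.58 -2.082 1.78
vertex -3.275 -2.308 1.697
vertex -2.779 -2.752 2.01
endloop
endfacet
facet normal -0.989 -0.051 0.140
outer loop
vertex -3.275 -2.308 1.697
vertex -3.363 -2.523 0.998
vertex -3.262 -3.024 1.527
endloop
endfacet
facet normal -0.451 -0.167 -0.877
outer loop
vertex -3.363 -2.523 0.998
vertex -2.721 -2.428 0.65
vertex -2.92 -3.098 0.88
endloop
endfacet
facet normal 0.639 0.189 -0.745
outer loop
vertex -2.721 -2.428 0.65
vertex -2.238 -2.156 1.133
vertex -2.225 -2.872 0.963
endloop
endfacet
facet normal 0.775 0.526 0.350
outer loop
vertex -2.238 -2.156 1.133
vertex -2.58 -2.082 1.78
vertex -2.137 -2.657 1.662
endloop
endfacet
facet normal -0.211 -0.747 0.631
outer loop
vertex -2.559 -3.24 1.506
vertex -2.779 -2.752 2.01
vertex -3.262 -3.024 1.527
endloop
endfacet
facet normal -0.295 -0.954 -0.047
outer loop
vertex -2.559 -3.24 1.506
vertex -3.262 -3.024 1.527
vertex -2.92 -3.098 0.88
endloop
endfacet
facet normal 0.327 -0.863 -0.384
outer loop
vertex -2.559 -3.24 1.506
vertex -2.92 -3.098 0.88
vertex -2.225 -2.872 0.963
endloop
endfacet
facet normal 0.796 -0.599 0.084
outer loop
vertex -2.559 -3.24 1.506
vertex -2.225 -2.872 0.963
vertex -2.137 -2.657 1.662
endloop
endfacet
facet normal 0.464 -0.527 0.712
outer loop
vertex -2.559 -3.24 1.506
vertex -2.137 -2.657 1.662
vertex -2.779 -2.752 2.01
endloop
endfacet
facet normal -0.639 -0.189 0.745
outer loop
vertex -3.262 -3.024 1.527
vertex -2.779 -2.752 2.01
vertex -3.275 -2.308 1.697
endloop
endfacet
facet normal -0.775 -0.526 -0.350
outer loop
vertex -2.92 -3.098 0.88
vertex -3.262 -3.024 1.527
vertex -3.363 -2.523 0.998
endloop
endfacet
facet normal 0.230 -0.376 -0.898
outer loop
vertex -2.225 -2.872 0.963
vertex -2.92 -3.098 0.88
vertex -2.721 -2.428 0.65
endloop
endfacet
facet normal 0.989 0.051 -0.140
outer loop
vertex -2.137 -2.657 1.662
vertex -2.225 -2.872 0.963
vertex -2.238 -2.156 1.133
endloop
endfacet
facet normal 0.451 0.167 0.877
outer loop
vertex -2.779 -2.752 2.01
vertex -2.137 -2.657 1.662
vertex -2.58 -2.082 1.78
endloop
endfacet
facet normal -0.816 -0.085 0.571
outer loop
vertex -2.087 -0.357 0.15
vertex -2.204 1.735 0.294
vertex -2.777 -0.328 -0.832
endloop
endfacet
facet normal 0.056 -0.996 -0.069
outer loop
vertex -1.316 -0.175 -1.854
vertex -2.087 -0.357 0.15
vertex -2.777 -0.328 -0.832
endloop
endfacet
facet normal -0.816 -0.085 0.572
outer loop
vertex -2.777 -0.328 -0.832
vertex -2.204 1.735 0.294
vertex -2.894 1.764 -0.687
endloop
endfacet
facet normal -0.575 0.025 -0.818
outer loop
vertex -2.894 1.764 -0.687
vertex -1.316 -0.175 -1.854
vertex -2.777 -0.328 -0.832
endloop
endfacet
facet normal 0.575 -0.024 0.818
outer loop
vertex -2.087 -0.357 0.15
vertex -0.743 1.888 -0.728
vertex -2.204 1.735 0.294
endloop
endfacet
facet normal 0.056 -0.996 -0.069
outer loop
vertex -0.626 -0.204 -0.873
vertex -2.087 -0.357 0.15
vertex -1.316 -0.175 -1.854
endloop
endfacet
facet normal 0.575 -0.025 0.818
outer loop
vertex -0.626 -0.204 -0.873
vertex -0.743 1.888 -0.728
vertex -2.087 -0.357 0.15
endloop
endfacet
facet normal -0.056 0.996 0.069
outer loop
vertex -2.204 1.735 0.294
vertex -0.743 1.888 -0.728
vertex -2.894 1.764 -0.687
endloop
endfacet
facet normal -0.575 0.024 -0.818
outer loop
vertex -1.433 1.917 -1.71
vertex -1.316 -0.175 -1.854
vertex -2.894 1.764 -0.687
endloop
endfacet
facet normal -0.056 0.996 0.069
outer loop
vertex -2.894 1.764 -0.687
vertex -0.743 1.888 -0.728
vertex -1.433 1.917 -1.71
endloop
endfacet
facet normal 0.816 0.085 -0.572
outer loop
vertex -1.433 1.917 -1.71
vertex -0.626 -0.204 -0.873
vertex -1.316 -0.175 -1.854
endloop
endfacet
facet normal 0.816 0.085 -0.571
outer loop
vertex -0.743 1.888 -0.728
vertex -0.626 -0.204 -0.873
vertex -1.433 1.917 -1.71
endloop
endfacet

endsolid


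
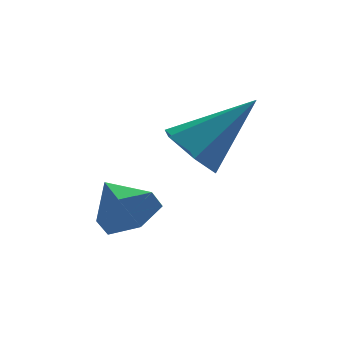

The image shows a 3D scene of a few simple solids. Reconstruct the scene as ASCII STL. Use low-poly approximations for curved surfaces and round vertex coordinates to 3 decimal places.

solid 
facet normal -0.737 -0.164 -0.656
outer loop
vertex 1.637 -0.033 -2.824
vertex 1.143 -0.284 -2.206
vertex 1.159 0.516 -2.424
endloop
endfacet
facet normal 0.583 0.745 -0.326
outer loop
vertex 1.637 -0.033 -2.824
vertex 1.159 0.516 -2.424
vertex 2.617 0.044 -0.894
endloop
endfacet
facet normal -0.737 -0.164 -0.656
outer loop
vertex 1.159 0.516 -2.424
vertex 1.143 -0.284 -2.206
vertex 0.665 0.265 -1.806
endloop
endfacet
facet normal -0.052 0.939 0.340
outer loop
vertex 1.159 0.516 -2.424
vertex 0.665 0.265 -1.806
vertex 2.617 0.044 -0.894
endloop
endfacet
facet normal -0.737 -0.164 -0.656
outer loop
vertex 0.665 0.265 -1.806
vertex 1.143 -0.284 -2.206
vertex 0.649 -0.536 -1.588
endloop
endfacet
facet normal -0.387 0.249 0.888
outer loop
vertex 0.665 0.265 -1.806
vertex 0.649 -0.536 -1.588
vertex 2.617 0.044 -0.894
endloop
endfacet
facet normal -0.737 -0.165 -0.656
outer loop
vertex 0.649 -0.536 -1.588
vertex 1.143 -0.284 -2.206
vertex 1.127 -1.085 -1.987
endloop
endfacet
facet normal -0.085 -0.633 0.769
outer loop
vertex 0.649 -0.536 -1.588
vertex 1.127 -1.085 -1.987
vertex 2.617 0.044 -0.894
endloop
endfacet
facet normal -0.737 -0.165 -0.656
outer loop
vertex 1.127 -1.085 -1.987
vertex 1.143 -0.284 -2.206
vertex 1.621 -0.834 -2.605
endloop
endfacet
facet normal 0.551 -0.828 0.104
outer loop
vertex 1.127 -1.085 -1.987
vertex 1.621 -0.834 -2.605
vertex 2.617 0.044 -0.894
endloop
endfacet
facet normal -0.737 -0.165 -0.656
outer loop
vertex 1.621 -0.834 -2.605
vertex 1.143 -0.284 -2.206
vertex 1.637 -0.033 -2.824
endloop
endfacet
facet normal 0.885 -0.139 -0.444
outer loop
vertex 1.621 -0.834 -2.605
vertex 1.637 -0.033 -2.824
vertex 2.617 0.044 -0.894
endloop
endfacet
facet normal 0.368 -0.870 -0.327
outer loop
vertex 0.238 -1.028 -2.978
vertex -0.229 -0.982 -3.626
vertex 0.506 -0.666 -3.64
endloop
endfacet
facet normal 0.567 0.604 0.560
outer loop
vertex 0.238 -1.028 -2.978
vertex 0.506 -0.666 -3.64
vertex -0.671 0.062 -3.234
endloop
endfacet
facet normal 0.368 -0.870 -0.327
outer loop
vertex 0.506 -0.666 -3.64
vertex -0.229 -0.982 -3.626
vertex 0.039 -0.62 -4.287
endloop
endfacet
facet normal 0.442 0.859 -0.258
outer loop
vertex 0.506 -0.666 -3.64
vertex 0.039 -0.62 -4.287
vertex -0.671 0.062 -3.234
endloop
endfacet
facet normal 0.369 -0.870 -0.327
outer loop
vertex 0.039 -0.62 -4.287
vertex -0.229 -0.982 -3.626
vertex -0.696 -0.937 -4.274
endloop
endfacet
facet normal -0.309 0.690 -0.655
outer loop
vertex 0.039 -0.62 -4.287
vertex -0.696 -0.937 -4.274
vertex -0.671 0.062 -3.234
endloop
endfacet
facet normal 0.369 -0.871 -0.326
outer loop
vertex -0.696 -0.937 -4.274
vertex -0.229 -0.982 -3.626
vertex -0.964 -1.298 -3.613
endloop
endfacet
facet normal -0.935 0.267 -0.234
outer loop
vertex -0.696 -0.937 -4.274
vertex -0.964 -1.298 -3.613
vertex -0.671 0.062 -3.234
endloop
endfacet
facet normal 0.368 -0.870 -0.327
outer loop
vertex -0.964 -1.298 -3.613
vertex -0.229 -0.982 -3.626
vertex -0.497 -1.344 -2.965
endloop
endfacet
facet normal -0.811 0.012 0.585
outer loop
vertex -0.964 -1.298 -3.613
vertex -0.497 -1.344 -2.965
vertex -0.671 0.062 -3.234
endloop
endfacet
facet normal 0.368 -0.870 -0.327
outer loop
vertex -0.497 -1.344 -2.965
vertex -0.229 -0.982 -3.626
vertex 0.238 -1.028 -2.978
endloop
endfacet
facet normal -0.060 0.180 0.982
outer loop
vertex -0.497 -1.344 -2.965
vertex 0.238 -1.028 -2.978
vertex -0.671 0.062 -3.234
endloop
endfacet

endsolid


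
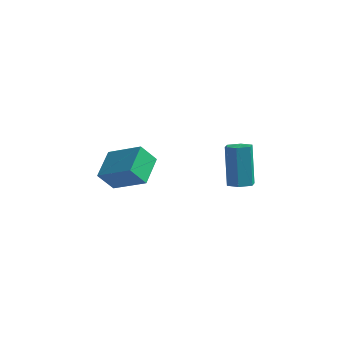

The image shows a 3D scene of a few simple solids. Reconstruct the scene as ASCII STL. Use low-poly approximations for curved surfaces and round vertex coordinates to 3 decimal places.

solid 
facet normal 0.171 -0.177 -0.969
outer loop
vertex 2.092 0.959 -1.177
vertex 1.721 0.463 -1.152
vertex 1.487 1.019 -1.295
endloop
endfacet
facet normal 0.128 0.979 -0.157
outer loop
vertex 2.092 0.959 -1.177
vertex 1.487 1.019 -1.295
vertex 1.73 1.333 0.868
endloop
endfacet
facet normal 0.128 0.979 -0.157
outer loop
vertex 1.73 1.333 0.868
vertex 1.487 1.019 -1.295
vertex 1.125 1.393 0.749
endloop
endfacet
facet normal -0.173 0.176 0.969
outer loop
vertex 1.73 1.333 0.868
vertex 1.125 1.393 0.749
vertex 1.359 0.837 0.892
endloop
endfacet
facet normal 0.173 -0.176 -0.969
outer loop
vertex 1.487 1.019 -1.295
vertex 1.721 0.463 -1.152
vertex 1.115 0.523 -1.271
endloop
endfacet
facet normal -0.782 0.574 -0.244
outer loop
vertex 1.487 1.019 -1.295
vertex 1.115 0.523 -1.271
vertex 1.125 1.393 0.749
endloop
endfacet
facet normal -0.782 0.574 -0.243
outer loop
vertex 1.125 1.393 0.749
vertex 1.115 0.523 -1.271
vertex 0.753 0.897 0.774
endloop
endfacet
facet normal -0.171 0.177 0.969
outer loop
vertex 1.125 1.393 0.749
vertex 0.753 0.897 0.774
vertex 1.359 0.837 0.892
endloop
endfacet
facet normal 0.173 -0.176 -0.969
outer loop
vertex 1.115 0.523 -1.271
vertex 1.721 0.463 -1.152
vertex 1.35 -0.033 -1.128
endloop
endfacet
facet normal -0.909 -0.407 -0.087
outer loop
vertex 1.115 0.523 -1.271
vertex 1.35 -0.033 -1.128
vertex 0.753 0.897 0.774
endloop
endfacet
facet normal -0.909 -0.407 -0.087
outer loop
vertex 0.753 0.897 0.774
vertex 1.35 -0.033 -1.128
vertex 0.988 0.341 0.917
endloop
endfacet
facet normal -0.171 0.177 0.969
outer loop
vertex 0.753 0.897 0.774
vertex 0.988 0.341 0.917
vertex 1.359 0.837 0.892
endloop
endfacet
facet normal 0.173 -0.176 -0.969
outer loop
vertex 1.35 -0.033 -1.128
vertex 1.721 0.463 -1.152
vertex 1.955 -0.093 -1.009
endloop
endfacet
facet normal -0.128 -0.979 0.156
outer loop
vertex 1.35 -0.033 -1.128
vertex 1.955 -0.093 -1.009
vertex 0.988 0.341 0.917
endloop
endfacet
facet normal -0.128 -0.979 0.157
outer loop
vertex 0.988 0.341 0.917
vertex 1.955 -0.093 -1.009
vertex 1.593 0.281 1.035
endloop
endfacet
facet normal -0.171 0.177 0.969
outer loop
vertex 0.988 0.341 0.917
vertex 1.593 0.281 1.035
vertex 1.359 0.837 0.892
endloop
endfacet
facet normal 0.171 -0.177 -0.969
outer loop
vertex 1.955 -0.093 -1.009
vertex 1.721 0.463 -1.152
vertex 2.327 0.403 -1.034
endloop
endfacet
facet normal 0.782 -0.574 0.243
outer loop
vertex 1.955 -0.093 -1.009
vertex 2.327 0.403 -1.034
vertex 1.593 0.281 1.035
endloop
endfacet
facet normal 0.782 -0.574 0.243
outer loop
vertex 1.593 0.281 1.035
vertex 2.327 0.403 -1.034
vertex 1.965 0.777 1.011
endloop
endfacet
facet normal -0.173 0.176 0.969
outer loop
vertex 1.593 0.281 1.035
vertex 1.965 0.777 1.011
vertex 1.359 0.837 0.892
endloop
endfacet
facet normal 0.171 -0.177 -0.969
outer loop
vertex 2.327 0.403 -1.034
vertex 1.721 0.463 -1.152
vertex 2.092 0.959 -1.177
endloop
endfacet
facet normal 0.909 0.407 0.087
outer loop
vertex 2.327 0.403 -1.034
vertex 2.092 0.959 -1.177
vertex 1.965 0.777 1.011
endloop
endfacet
facet normal 0.909 0.407 0.087
outer loop
vertex 1.965 0.777 1.011
vertex 2.092 0.959 -1.177
vertex 1.73 1.333 0.868
endloop
endfacet
facet normal -0.173 0.176 0.969
outer loop
vertex 1.965 0.777 1.011
vertex 1.73 1.333 0.868
vertex 1.359 0.837 0.892
endloop
endfacet
facet normal -0.912 -0.036 -0.410
outer loop
vertex -4.428 -1.368 -1.584
vertex -4.838 0.021 -0.794
vertex -4.038 -0.727 -2.508
endloop
endfacet
facet normal 0.248 -0.842 -0.479
outer loop
vertex -2.342 -0.661 -1.746
vertex -4.428 -1.368 -1.584
vertex -4.038 -0.727 -2.508
endloop
endfacet
facet normal -0.911 -0.035 -0.410
outer loop
vertex -4.038 -0.727 -2.508
vertex -4.838 0.021 -0.794
vertex -4.447 0.662 -1.718
endloop
endfacet
facet normal 0.328 0.538 -0.776
outer loop
vertex -4.447 0.662 -1.718
vertex -2.342 -0.661 -1.746
vertex -4.038 -0.727 -2.508
endloop
endfacet
facet normal -0.328 -0.538 0.776
outer loop
vertex -4.428 -1.368 -1.584
vertex -3.142 0.087 -0.032
vertex -4.838 0.021 -0.794
endloop
endfacet
facet normal 0.248 -0.842 -0.479
outer loop
vertex -2.733 -1.302 -0.822
vertex -4.428 -1.368 -1.584
vertex -2.342 -0.661 -1.746
endloop
endfacet
facet normal -0.328 -0.538 0.776
outer loop
vertex -2.733 -1.302 -0.822
vertex -3.142 0.087 -0.032
vertex -4.428 -1.368 -1.584
endloop
endfacet
facet normal -0.248 0.842 0.479
outer loop
vertex -4.838 0.021 -0.794
vertex -3.142 0.087 -0.032
vertex -4.447 0.662 -1.718
endloop
endfacet
facet normal 0.328 0.538 -0.776
outer loop
vertex -2.752 0.728 -0.956
vertex -2.342 -0.661 -1.746
vertex -4.447 0.662 -1.718
endloop
endfacet
facet normal -0.248 0.842 0.479
outer loop
vertex -4.447 0.662 -1.718
vertex -3.142 0.087 -0.032
vertex -2.752 0.728 -0.956
endloop
endfacet
facet normal 0.911 0.036 0.410
outer loop
vertex -2.752 0.728 -0.956
vertex -2.733 -1.302 -0.822
vertex -2.342 -0.661 -1.746
endloop
endfacet
facet normal 0.912 0.036 0.409
outer loop
vertex -3.142 0.087 -0.032
vertex -2.733 -1.302 -0.822
vertex -2.752 0.728 -0.956
endloop
endfacet

endsolid


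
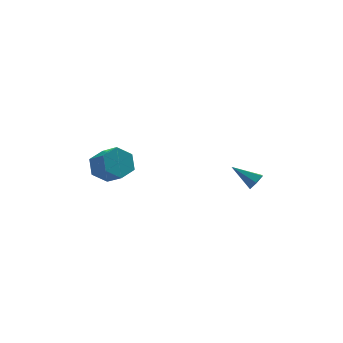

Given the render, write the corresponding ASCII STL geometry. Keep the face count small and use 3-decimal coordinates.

solid 
facet normal 0.730 -0.405 -0.550
outer loop
vertex 4.891 -3.463 -0.335
vertex 4.588 -3.306 -0.853
vertex 4.996 -2.913 -0.601
endloop
endfacet
facet normal 0.397 0.337 0.854
outer loop
vertex 4.891 -3.463 -0.335
vertex 4.996 -2.913 -0.601
vertex 3.412 -2.654 0.033
endloop
endfacet
facet normal 0.730 -0.405 -0.550
outer loop
vertex 4.996 -2.913 -0.601
vertex 4.588 -3.306 -0.853
vertex 4.693 -2.756 -1.119
endloop
endfacet
facet normal 0.222 0.962 0.162
outer loop
vertex 4.996 -2.913 -0.601
vertex 4.693 -2.756 -1.119
vertex 3.412 -2.654 0.033
endloop
endfacet
facet normal 0.730 -0.405 -0.550
outer loop
vertex 4.693 -2.756 -1.119
vertex 4.588 -3.306 -0.853
vertex 4.285 -3.149 -1.371
endloop
endfacet
facet normal -0.406 0.753 -0.518
outer loop
vertex 4.693 -2.756 -1.119
vertex 4.285 -3.149 -1.371
vertex 3.412 -2.654 0.033
endloop
endfacet
facet normal 0.730 -0.405 -0.550
outer loop
vertex 4.285 -3.149 -1.371
vertex 4.588 -3.306 -0.853
vertex 4.18 -3.699 -1.105
endloop
endfacet
facet normal -0.859 -0.081 -0.506
outer loop
vertex 4.285 -3.149 -1.371
vertex 4.18 -3.699 -1.105
vertex 3.412 -2.654 0.033
endloop
endfacet
facet normal 0.730 -0.405 -0.550
outer loop
vertex 4.18 -3.699 -1.105
vertex 4.588 -3.306 -0.853
vertex 4.483 -3.856 -0.587
endloop
endfacet
facet normal -0.684 -0.705 0.186
outer loop
vertex 4.18 -3.699 -1.105
vertex 4.483 -3.856 -0.587
vertex 3.412 -2.654 0.033
endloop
endfacet
facet normal 0.730 -0.405 -0.550
outer loop
vertex 4.483 -3.856 -0.587
vertex 4.588 -3.306 -0.853
vertex 4.891 -3.463 -0.335
endloop
endfacet
facet normal -0.056 -0.497 0.866
outer loop
vertex 4.483 -3.856 -0.587
vertex 4.891 -3.463 -0.335
vertex 3.412 -2.654 0.033
endloop
endfacet
facet normal -0.435 0.703 -0.563
outer loop
vertex -2.163 -0.529 -1.118
vertex -2.979 -0.531 -0.49
vertex -2.19 0.105 -0.306
endloop
endfacet
facet normal 0.900 0.358 -0.249
outer loop
vertex -2.163 -0.529 -1.118
vertex -2.19 0.105 -0.306
vertex -1.545 -1.526 -0.319
endloop
endfacet
facet normal 0.900 0.358 -0.249
outer loop
vertex -1.545 -1.526 -0.319
vertex -2.19 0.105 -0.306
vertex -1.572 -0.893 0.493
endloop
endfacet
facet normal 0.436 -0.703 0.562
outer loop
vertex -1.545 -1.526 -0.319
vertex -1.572 -0.893 0.493
vertex -2.361 -1.529 0.31
endloop
endfacet
facet normal -0.435 0.703 -0.562
outer loop
vertex -2.19 0.105 -0.306
vertex -2.979 -0.531 -0.49
vertex -3.006 0.102 0.322
endloop
endfacet
facet normal 0.427 0.711 0.558
outer loop
vertex -2.19 0.105 -0.306
vertex -3.006 0.102 0.322
vertex -1.572 -0.893 0.493
endloop
endfacet
facet normal 0.427 0.712 0.558
outer loop
vertex -1.572 -0.893 0.493
vertex -3.006 0.102 0.322
vertex -2.388 -0.895 1.121
endloop
endfacet
facet normal 0.435 -0.702 0.563
outer loop
vertex -1.572 -0.893 0.493
vertex -2.388 -0.895 1.121
vertex -2.361 -1.529 0.31
endloop
endfacet
facet normal -0.436 0.703 -0.562
outer loop
vertex -3.006 0.102 0.322
vertex -2.979 -0.531 -0.49
vertex -3.795 -0.534 0.139
endloop
endfacet
facet normal -0.473 0.354 0.807
outer loop
vertex -3.006 0.102 0.322
vertex -3.795 -0.534 0.139
vertex -2.388 -0.895 1.121
endloop
endfacet
facet normal -0.473 0.354 0.807
outer loop
vertex -2.388 -0.895 1.121
vertex -3.795 -0.534 0.139
vertex -3.177 -1.531 0.938
endloop
endfacet
facet normal 0.435 -0.702 0.563
outer loop
vertex -2.388 -0.895 1.121
vertex -3.177 -1.531 0.938
vertex -2.361 -1.529 0.31
endloop
endfacet
facet normal -0.436 0.703 -0.562
outer loop
vertex -3.795 -0.534 0.139
vertex -2.979 -0.531 -0.49
vertex -3.768 -1.167 -0.673
endloop
endfacet
facet normal -0.900 -0.358 0.249
outer loop
vertex -3.795 -0.534 0.139
vertex -3.768 -1.167 -0.673
vertex -3.177 -1.531 0.938
endloop
endfacet
facet normal -0.900 -0.358 0.249
outer loop
vertex -3.177 -1.531 0.938
vertex -3.768 -1.167 -0.673
vertex -3.15 -2.165 0.126
endloop
endfacet
facet normal 0.435 -0.703 0.563
outer loop
vertex -3.177 -1.531 0.938
vertex -3.15 -2.165 0.126
vertex -2.361 -1.529 0.31
endloop
endfacet
facet normal -0.435 0.702 -0.563
outer loop
vertex -3.768 -1.167 -0.673
vertex -2.979 -0.531 -0.49
vertex -2.952 -1.165 -1.301
endloop
endfacet
facet normal -0.428 -0.711 -0.558
outer loop
vertex -3.768 -1.167 -0.673
vertex -2.952 -1.165 -1.301
vertex -3.15 -2.165 0.126
endloop
endfacet
facet normal -0.427 -0.712 -0.558
outer loop
vertex -3.15 -2.165 0.126
vertex -2.952 -1.165 -1.301
vertex -2.334 -2.162 -0.502
endloop
endfacet
facet normal 0.435 -0.703 0.562
outer loop
vertex -3.15 -2.165 0.126
vertex -2.334 -2.162 -0.502
vertex -2.361 -1.529 0.31
endloop
endfacet
facet normal -0.435 0.702 -0.563
outer loop
vertex -2.952 -1.165 -1.301
vertex -2.979 -0.531 -0.49
vertex -2.163 -0.529 -1.118
endloop
endfacet
facet normal 0.473 -0.354 -0.807
outer loop
vertex -2.952 -1.165 -1.301
vertex -2.163 -0.529 -1.118
vertex -2.334 -2.162 -0.502
endloop
endfacet
facet normal 0.473 -0.354 -0.807
outer loop
vertex -2.334 -2.162 -0.502
vertex -2.163 -0.529 -1.118
vertex -1.545 -1.526 -0.319
endloop
endfacet
facet normal 0.436 -0.703 0.562
outer loop
vertex -2.334 -2.162 -0.502
vertex -1.545 -1.526 -0.319
vertex -2.361 -1.529 0.31
endloop
endfacet

endsolid
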